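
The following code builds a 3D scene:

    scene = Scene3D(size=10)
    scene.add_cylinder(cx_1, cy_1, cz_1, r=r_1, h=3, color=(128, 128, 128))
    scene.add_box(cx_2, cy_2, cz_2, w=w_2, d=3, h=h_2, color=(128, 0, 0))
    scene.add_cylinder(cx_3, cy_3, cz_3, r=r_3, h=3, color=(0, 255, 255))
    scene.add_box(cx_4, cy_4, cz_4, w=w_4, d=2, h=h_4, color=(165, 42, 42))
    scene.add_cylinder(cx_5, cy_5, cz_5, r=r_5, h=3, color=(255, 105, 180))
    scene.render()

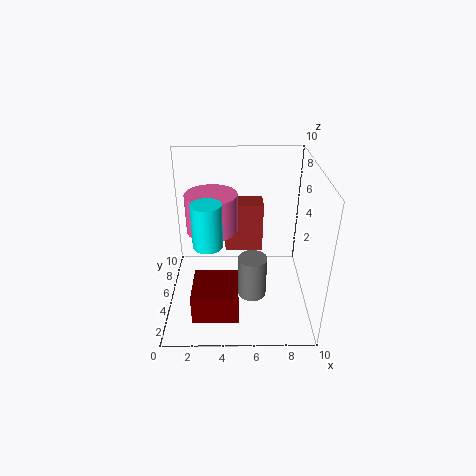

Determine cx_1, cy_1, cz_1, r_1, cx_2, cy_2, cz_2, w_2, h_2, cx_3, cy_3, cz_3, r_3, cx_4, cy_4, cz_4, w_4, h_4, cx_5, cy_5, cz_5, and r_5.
cx_1 = 6; cy_1 = 4; cz_1 = 1; r_1 = 1; cx_2 = 2; cy_2 = 1; cz_2 = 1; w_2 = 3; h_2 = 2; cx_3 = 3; cy_3 = 4; cz_3 = 5; r_3 = 1; cx_4 = 4; cy_4 = 8; cz_4 = 2; w_4 = 3; h_4 = 4; cx_5 = 3; cy_5 = 8; cz_5 = 4; r_5 = 2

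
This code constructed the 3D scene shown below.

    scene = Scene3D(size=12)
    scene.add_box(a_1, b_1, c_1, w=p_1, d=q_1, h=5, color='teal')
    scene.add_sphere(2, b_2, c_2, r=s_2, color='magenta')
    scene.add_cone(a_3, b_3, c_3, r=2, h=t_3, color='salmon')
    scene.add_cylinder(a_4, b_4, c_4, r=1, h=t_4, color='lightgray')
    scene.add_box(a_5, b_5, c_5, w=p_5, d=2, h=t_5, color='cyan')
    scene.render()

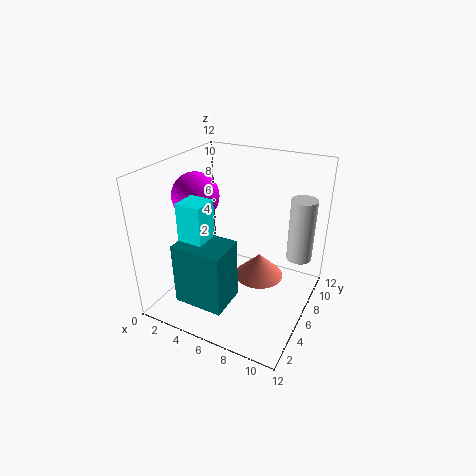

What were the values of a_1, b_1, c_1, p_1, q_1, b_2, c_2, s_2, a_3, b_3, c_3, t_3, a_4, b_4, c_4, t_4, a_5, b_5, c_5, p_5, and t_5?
a_1 = 3; b_1 = 1; c_1 = 2; p_1 = 4; q_1 = 3; b_2 = 6; c_2 = 9; s_2 = 2; a_3 = 8; b_3 = 6; c_3 = 3; t_3 = 2; a_4 = 11; b_4 = 7; c_4 = 5; t_4 = 5; a_5 = 3; b_5 = 2; c_5 = 7; p_5 = 2; t_5 = 3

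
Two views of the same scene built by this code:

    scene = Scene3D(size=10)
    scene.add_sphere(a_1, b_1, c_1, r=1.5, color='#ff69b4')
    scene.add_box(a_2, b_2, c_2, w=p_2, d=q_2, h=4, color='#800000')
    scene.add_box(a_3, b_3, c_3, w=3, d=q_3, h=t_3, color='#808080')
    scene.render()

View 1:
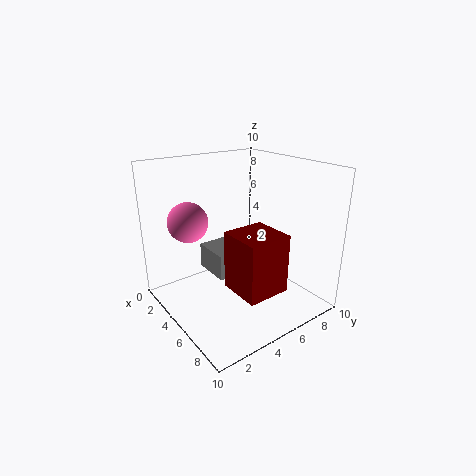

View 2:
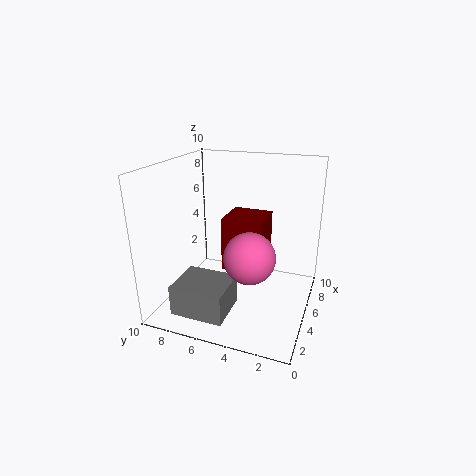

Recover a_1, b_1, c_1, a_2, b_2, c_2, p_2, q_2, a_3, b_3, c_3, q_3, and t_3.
a_1 = 1.5; b_1 = 3; c_1 = 5.5; a_2 = 5.5; b_2 = 3.5; c_2 = 2; p_2 = 3; q_2 = 3; a_3 = 0.5; b_3 = 4.5; c_3 = 1; q_3 = 3.5; t_3 = 2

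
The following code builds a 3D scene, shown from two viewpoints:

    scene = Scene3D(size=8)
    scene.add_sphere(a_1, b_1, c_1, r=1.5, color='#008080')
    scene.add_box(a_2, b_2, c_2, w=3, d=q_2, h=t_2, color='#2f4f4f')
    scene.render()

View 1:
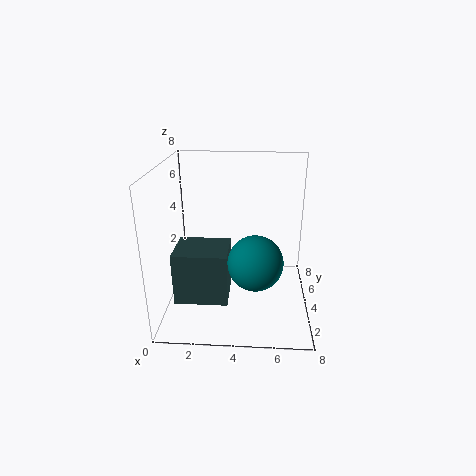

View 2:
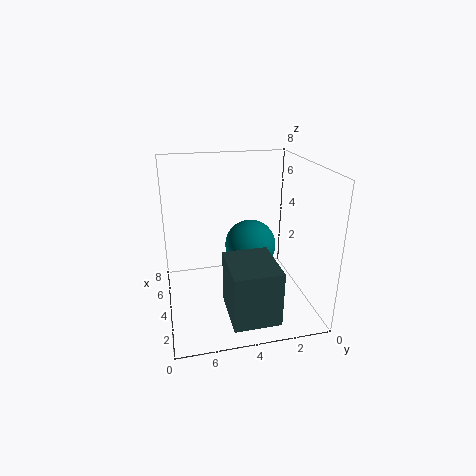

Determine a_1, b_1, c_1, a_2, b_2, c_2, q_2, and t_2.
a_1 = 5; b_1 = 3; c_1 = 3; a_2 = 0.5; b_2 = 2.5; c_2 = 0.5; q_2 = 2.5; t_2 = 3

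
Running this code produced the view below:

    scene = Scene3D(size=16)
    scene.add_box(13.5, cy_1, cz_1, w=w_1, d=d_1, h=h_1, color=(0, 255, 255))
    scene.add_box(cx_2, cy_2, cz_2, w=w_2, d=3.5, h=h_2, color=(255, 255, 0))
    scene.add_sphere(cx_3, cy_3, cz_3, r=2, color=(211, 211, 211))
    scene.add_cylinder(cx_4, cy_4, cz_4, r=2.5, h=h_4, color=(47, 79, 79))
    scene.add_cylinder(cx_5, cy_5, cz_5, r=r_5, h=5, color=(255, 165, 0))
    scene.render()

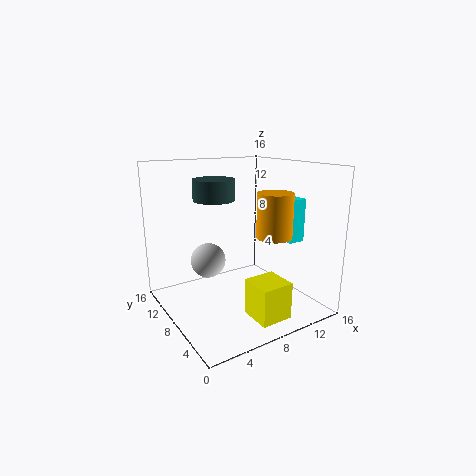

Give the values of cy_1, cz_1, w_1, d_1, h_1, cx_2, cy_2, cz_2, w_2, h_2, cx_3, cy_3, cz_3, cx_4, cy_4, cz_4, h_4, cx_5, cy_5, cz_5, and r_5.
cy_1 = 5.5
cz_1 = 7
w_1 = 2
d_1 = 2.5
h_1 = 5
cx_2 = 7
cy_2 = 1.5
cz_2 = 0.5
w_2 = 3.5
h_2 = 4
cx_3 = 5.5
cy_3 = 10.5
cz_3 = 5
cx_4 = 7.5
cy_4 = 12.5
cz_4 = 11.5
h_4 = 2.5
cx_5 = 11.5
cy_5 = 6
cz_5 = 8
r_5 = 2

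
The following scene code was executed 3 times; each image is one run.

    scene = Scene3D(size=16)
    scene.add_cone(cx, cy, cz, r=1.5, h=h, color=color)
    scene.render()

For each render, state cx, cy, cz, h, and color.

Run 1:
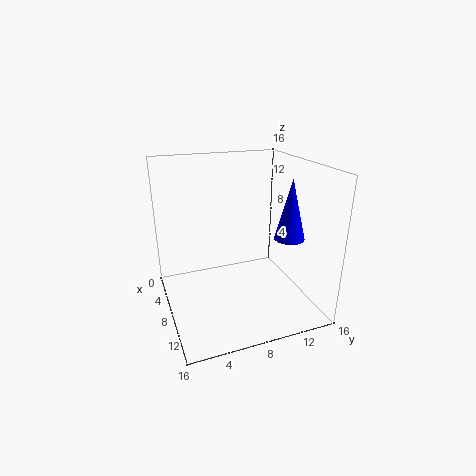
cx = 13, cy = 11.5, cz = 9.5, h = 6, color = 'blue'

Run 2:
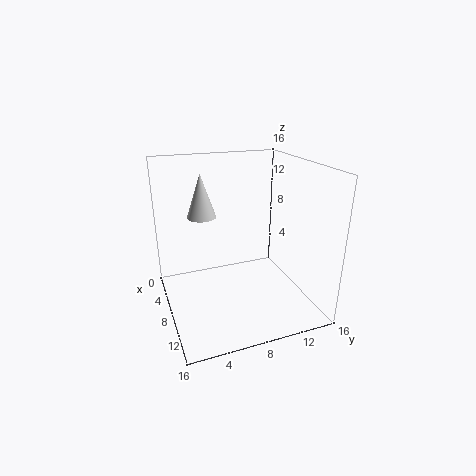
cx = 8, cy = 4, cz = 11, h = 4.5, color = 'lightgray'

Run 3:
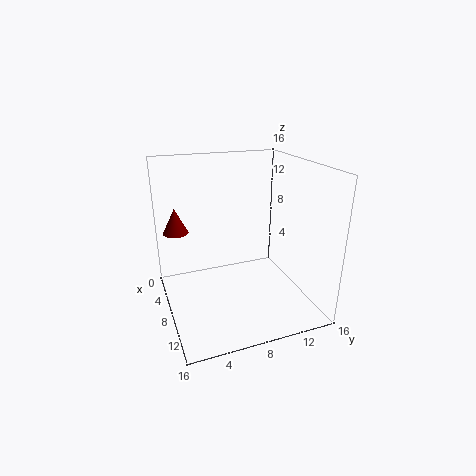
cx = 3, cy = 2, cz = 7.5, h = 3, color = 'maroon'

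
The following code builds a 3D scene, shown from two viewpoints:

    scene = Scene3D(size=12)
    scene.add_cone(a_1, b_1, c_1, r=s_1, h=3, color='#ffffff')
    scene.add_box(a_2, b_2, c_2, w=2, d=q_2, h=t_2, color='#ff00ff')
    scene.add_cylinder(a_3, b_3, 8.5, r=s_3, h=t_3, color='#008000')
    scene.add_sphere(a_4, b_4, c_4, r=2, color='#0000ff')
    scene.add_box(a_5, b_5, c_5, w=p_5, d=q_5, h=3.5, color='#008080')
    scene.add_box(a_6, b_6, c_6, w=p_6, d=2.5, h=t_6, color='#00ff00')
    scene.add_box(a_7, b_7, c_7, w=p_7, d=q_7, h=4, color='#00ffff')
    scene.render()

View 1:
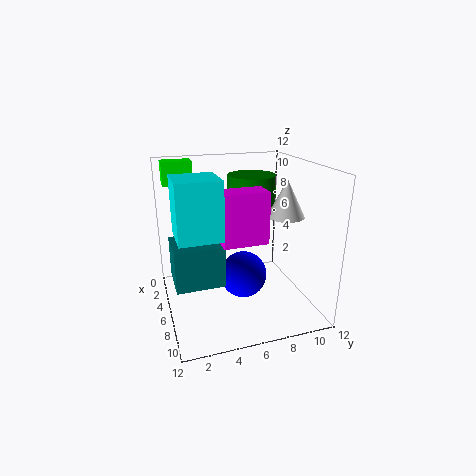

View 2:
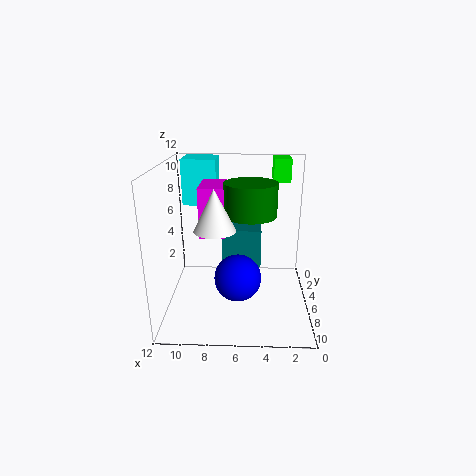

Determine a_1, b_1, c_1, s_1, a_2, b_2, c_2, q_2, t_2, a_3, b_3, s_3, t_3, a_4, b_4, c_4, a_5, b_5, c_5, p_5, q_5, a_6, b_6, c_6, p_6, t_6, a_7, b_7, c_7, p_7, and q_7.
a_1 = 7.5, b_1 = 9.5, c_1 = 8, s_1 = 1.5, a_2 = 7, b_2 = 4, c_2 = 6.5, q_2 = 3.5, t_2 = 4, a_3 = 5, b_3 = 7.5, s_3 = 2, t_3 = 2.5, a_4 = 6, b_4 = 6.5, c_4 = 2.5, a_5 = 4, b_5 = 0.5, c_5 = 2.5, p_5 = 3.5, q_5 = 4, a_6 = 1.5, b_6 = 0.5, c_6 = 10, p_6 = 1.5, t_6 = 2, a_7 = 8, b_7 = 0.5, c_7 = 8, p_7 = 3, q_7 = 3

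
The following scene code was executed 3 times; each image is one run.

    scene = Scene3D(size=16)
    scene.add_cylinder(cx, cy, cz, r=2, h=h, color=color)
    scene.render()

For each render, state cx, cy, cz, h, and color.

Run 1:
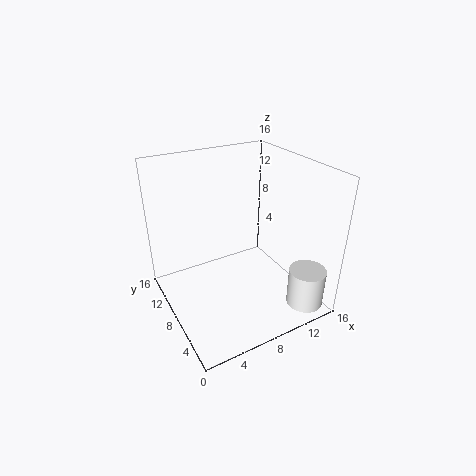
cx = 13.25
cy = 2
cz = 1.25
h = 4.25
color = 'white'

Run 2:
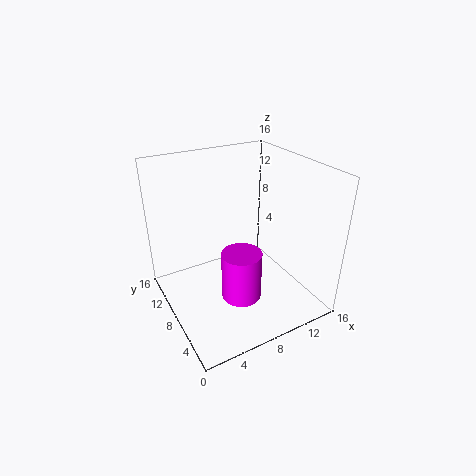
cx = 6
cy = 3.75
cz = 4
h = 5
color = 'magenta'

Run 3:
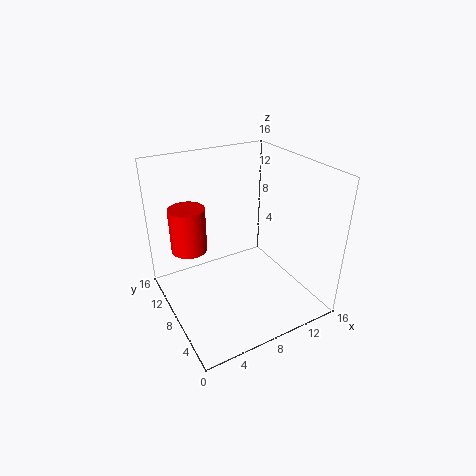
cx = 3.25
cy = 10.75
cz = 6.5
h = 5
color = 'red'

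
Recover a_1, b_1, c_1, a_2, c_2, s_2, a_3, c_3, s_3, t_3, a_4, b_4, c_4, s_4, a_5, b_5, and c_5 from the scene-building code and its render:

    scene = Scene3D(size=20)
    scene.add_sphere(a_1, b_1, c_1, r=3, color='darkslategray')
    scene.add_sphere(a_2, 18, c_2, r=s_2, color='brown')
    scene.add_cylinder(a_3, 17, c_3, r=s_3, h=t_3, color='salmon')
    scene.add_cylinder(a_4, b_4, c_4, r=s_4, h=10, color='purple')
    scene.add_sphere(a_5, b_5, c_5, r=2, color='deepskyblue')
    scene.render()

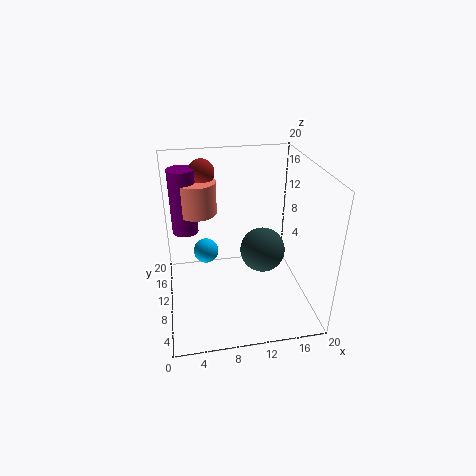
a_1 = 13; b_1 = 8; c_1 = 9; a_2 = 6; c_2 = 17; s_2 = 2; a_3 = 5; c_3 = 11; s_3 = 3; t_3 = 5; a_4 = 3; b_4 = 17; c_4 = 8; s_4 = 2; a_5 = 6; b_5 = 17; c_5 = 4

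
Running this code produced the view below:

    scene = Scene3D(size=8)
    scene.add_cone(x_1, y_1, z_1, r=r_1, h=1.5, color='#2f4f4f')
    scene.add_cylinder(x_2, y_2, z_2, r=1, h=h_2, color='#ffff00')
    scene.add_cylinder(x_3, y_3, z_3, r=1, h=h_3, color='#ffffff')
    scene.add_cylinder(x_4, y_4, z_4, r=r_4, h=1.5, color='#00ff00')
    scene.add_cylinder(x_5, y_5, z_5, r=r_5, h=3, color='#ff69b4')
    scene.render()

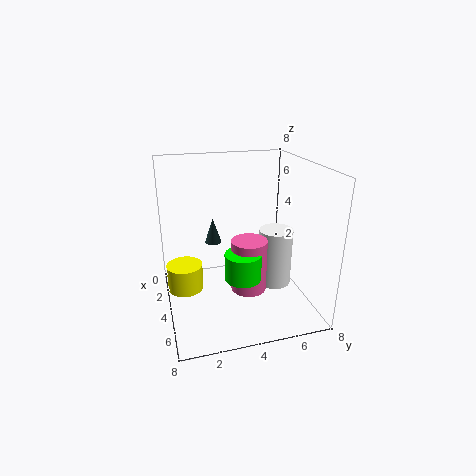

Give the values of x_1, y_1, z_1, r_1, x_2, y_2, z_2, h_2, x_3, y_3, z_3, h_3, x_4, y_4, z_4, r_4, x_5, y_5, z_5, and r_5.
x_1 = 2; y_1 = 3; z_1 = 3; r_1 = 0.5; x_2 = 3.5; y_2 = 1; z_2 = 1; h_2 = 1.5; x_3 = 3.5; y_3 = 6.5; z_3 = 0.5; h_3 = 3.5; x_4 = 5; y_4 = 4; z_4 = 2; r_4 = 1; x_5 = 4.5; y_5 = 4.5; z_5 = 1; r_5 = 1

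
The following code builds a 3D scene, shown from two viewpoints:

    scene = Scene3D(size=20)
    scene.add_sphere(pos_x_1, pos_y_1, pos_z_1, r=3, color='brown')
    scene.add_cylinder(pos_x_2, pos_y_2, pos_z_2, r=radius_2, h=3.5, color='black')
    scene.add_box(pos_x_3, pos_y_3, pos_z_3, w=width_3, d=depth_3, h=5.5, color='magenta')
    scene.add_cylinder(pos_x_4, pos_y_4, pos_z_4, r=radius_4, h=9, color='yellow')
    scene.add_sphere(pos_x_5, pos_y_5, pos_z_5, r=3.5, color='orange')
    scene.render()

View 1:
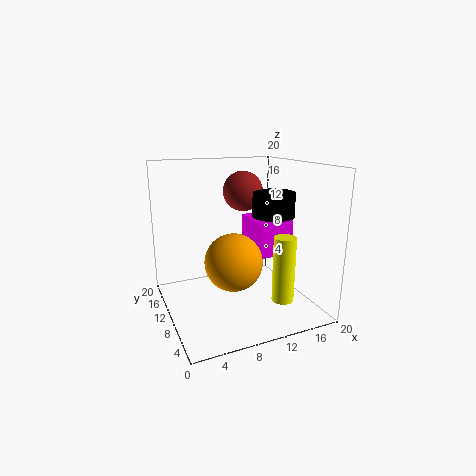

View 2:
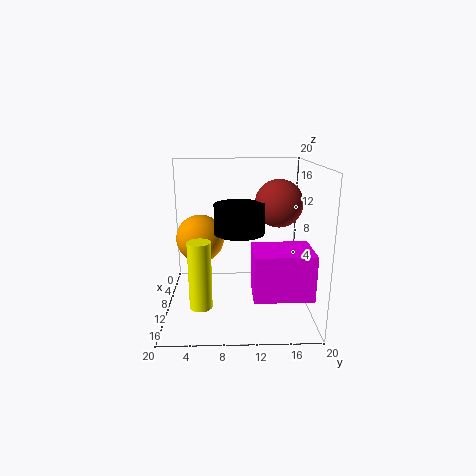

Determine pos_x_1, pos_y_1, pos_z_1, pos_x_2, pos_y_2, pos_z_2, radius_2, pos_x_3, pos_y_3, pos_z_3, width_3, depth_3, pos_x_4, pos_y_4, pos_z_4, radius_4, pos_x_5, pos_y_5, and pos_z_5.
pos_x_1 = 13
pos_y_1 = 15
pos_z_1 = 15.5
pos_x_2 = 15.5
pos_y_2 = 10
pos_z_2 = 12.5
radius_2 = 3
pos_x_3 = 14.5
pos_y_3 = 11.5
pos_z_3 = 5.5
width_3 = 5.5
depth_3 = 7
pos_x_4 = 14.5
pos_y_4 = 5
pos_z_4 = 2
radius_4 = 1.5
pos_x_5 = 7
pos_y_5 = 4.5
pos_z_5 = 9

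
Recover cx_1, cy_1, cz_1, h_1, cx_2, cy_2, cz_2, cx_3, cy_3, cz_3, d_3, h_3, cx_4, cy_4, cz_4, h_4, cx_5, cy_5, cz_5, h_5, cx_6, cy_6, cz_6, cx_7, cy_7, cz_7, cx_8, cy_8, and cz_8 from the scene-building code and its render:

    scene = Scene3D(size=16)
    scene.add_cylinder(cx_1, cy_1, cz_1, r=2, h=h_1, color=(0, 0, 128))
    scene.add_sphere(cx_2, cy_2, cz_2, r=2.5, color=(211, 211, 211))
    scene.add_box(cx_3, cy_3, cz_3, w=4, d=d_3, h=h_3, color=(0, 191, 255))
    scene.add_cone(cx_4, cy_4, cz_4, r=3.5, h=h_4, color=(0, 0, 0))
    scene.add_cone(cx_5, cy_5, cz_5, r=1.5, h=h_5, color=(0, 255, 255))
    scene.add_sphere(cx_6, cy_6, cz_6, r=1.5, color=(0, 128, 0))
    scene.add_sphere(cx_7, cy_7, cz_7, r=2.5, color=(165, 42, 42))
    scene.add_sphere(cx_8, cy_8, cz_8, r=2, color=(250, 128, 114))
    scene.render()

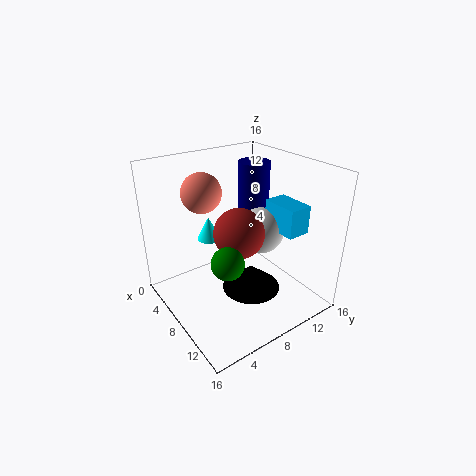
cx_1 = 3
cy_1 = 14
cz_1 = 8
h_1 = 6.5
cx_2 = 9.5
cy_2 = 10
cz_2 = 9
cx_3 = 9.5
cy_3 = 10.5
cz_3 = 9.5
d_3 = 2.5
h_3 = 3
cx_4 = 8
cy_4 = 10
cz_4 = 0.5
h_4 = 3
cx_5 = 1.5
cy_5 = 8
cz_5 = 5
h_5 = 3
cx_6 = 13.5
cy_6 = 3
cz_6 = 9.5
cx_7 = 11
cy_7 = 6
cz_7 = 10.5
cx_8 = 7.5
cy_8 = 4
cz_8 = 14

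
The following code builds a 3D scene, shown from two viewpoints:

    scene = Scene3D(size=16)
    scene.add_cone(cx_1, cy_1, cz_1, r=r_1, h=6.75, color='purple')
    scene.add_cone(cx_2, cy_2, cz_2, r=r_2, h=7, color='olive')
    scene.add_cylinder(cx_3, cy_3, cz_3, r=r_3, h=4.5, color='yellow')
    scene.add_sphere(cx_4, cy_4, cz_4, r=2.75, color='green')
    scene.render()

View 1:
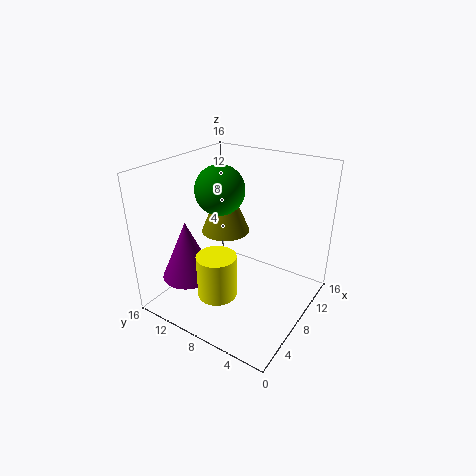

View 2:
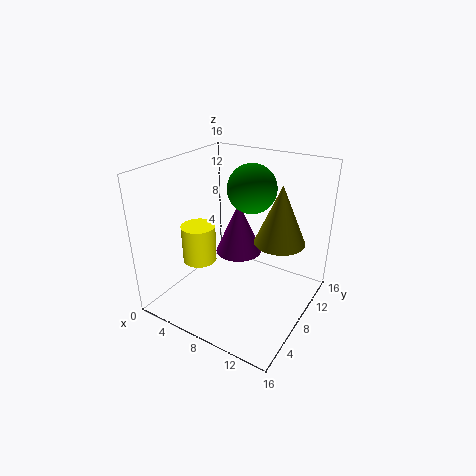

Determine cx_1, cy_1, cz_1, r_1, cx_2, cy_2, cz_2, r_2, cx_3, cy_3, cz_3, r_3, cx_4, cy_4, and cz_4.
cx_1 = 5, cy_1 = 13, cz_1 = 3, r_1 = 3, cx_2 = 11.25, cy_2 = 12, cz_2 = 6.5, r_2 = 3, cx_3 = 3, cy_3 = 7.25, cz_3 = 4, r_3 = 2, cx_4 = 8.25, cy_4 = 10.5, cz_4 = 13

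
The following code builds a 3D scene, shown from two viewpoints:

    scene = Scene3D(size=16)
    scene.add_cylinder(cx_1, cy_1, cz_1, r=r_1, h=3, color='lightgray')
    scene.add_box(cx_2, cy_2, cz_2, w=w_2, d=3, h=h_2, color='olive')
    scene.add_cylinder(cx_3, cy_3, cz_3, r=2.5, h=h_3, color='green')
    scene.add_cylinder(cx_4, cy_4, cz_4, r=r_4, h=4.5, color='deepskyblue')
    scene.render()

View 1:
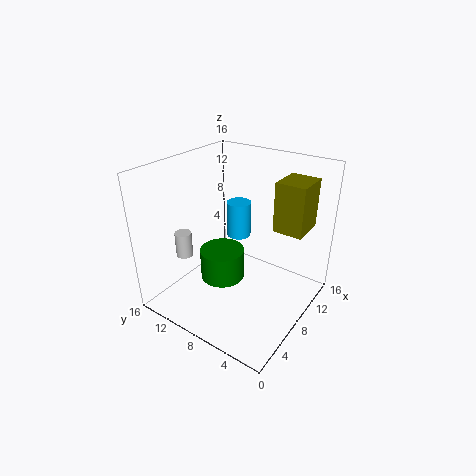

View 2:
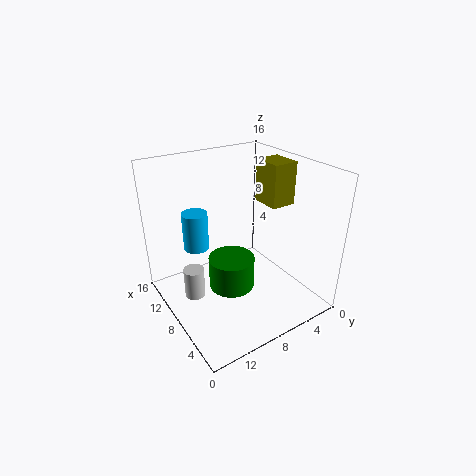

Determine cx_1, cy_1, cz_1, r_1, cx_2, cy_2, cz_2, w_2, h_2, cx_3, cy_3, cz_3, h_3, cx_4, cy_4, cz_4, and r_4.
cx_1 = 6
cy_1 = 14.5
cz_1 = 4.5
r_1 = 1
cx_2 = 7.5
cy_2 = 0.5
cz_2 = 10.5
w_2 = 3.5
h_2 = 5
cx_3 = 7
cy_3 = 9.5
cz_3 = 3
h_3 = 3.5
cx_4 = 12.5
cy_4 = 11
cz_4 = 5.5
r_4 = 1.5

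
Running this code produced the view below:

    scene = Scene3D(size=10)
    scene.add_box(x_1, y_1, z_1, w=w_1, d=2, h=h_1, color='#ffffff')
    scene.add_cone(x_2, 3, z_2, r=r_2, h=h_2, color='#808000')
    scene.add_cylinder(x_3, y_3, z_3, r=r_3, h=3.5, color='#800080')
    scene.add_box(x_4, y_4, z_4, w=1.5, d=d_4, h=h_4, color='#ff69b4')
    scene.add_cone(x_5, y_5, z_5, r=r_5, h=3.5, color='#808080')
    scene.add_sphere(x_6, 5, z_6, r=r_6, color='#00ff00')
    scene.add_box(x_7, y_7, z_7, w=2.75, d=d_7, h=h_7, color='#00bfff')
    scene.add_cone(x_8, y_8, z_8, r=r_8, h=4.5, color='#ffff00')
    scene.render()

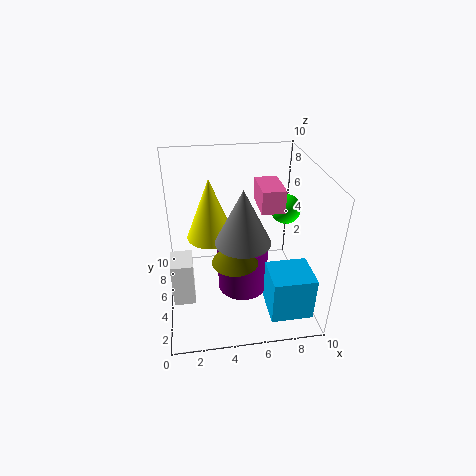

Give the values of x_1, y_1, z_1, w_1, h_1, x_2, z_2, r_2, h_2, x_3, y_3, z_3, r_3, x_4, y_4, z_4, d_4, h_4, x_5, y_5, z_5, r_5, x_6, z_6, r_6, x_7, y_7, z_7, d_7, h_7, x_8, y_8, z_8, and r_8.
x_1 = 0.25
y_1 = 3.5
z_1 = 0.75
w_1 = 1.5
h_1 = 3.25
x_2 = 4.5
z_2 = 4.5
r_2 = 1.5
h_2 = 2
x_3 = 5.25
y_3 = 4.5
z_3 = 1.25
r_3 = 1.75
x_4 = 6.25
y_4 = 3.5
z_4 = 7.5
d_4 = 2.5
h_4 = 1.5
x_5 = 5
y_5 = 3
z_5 = 6
r_5 = 1.75
x_6 = 8.25
z_6 = 7
r_6 = 1
x_7 = 6.5
y_7 = 0.5
z_7 = 1.25
d_7 = 2.5
h_7 = 3
x_8 = 3.25
y_8 = 6.75
z_8 = 4.25
r_8 = 1.75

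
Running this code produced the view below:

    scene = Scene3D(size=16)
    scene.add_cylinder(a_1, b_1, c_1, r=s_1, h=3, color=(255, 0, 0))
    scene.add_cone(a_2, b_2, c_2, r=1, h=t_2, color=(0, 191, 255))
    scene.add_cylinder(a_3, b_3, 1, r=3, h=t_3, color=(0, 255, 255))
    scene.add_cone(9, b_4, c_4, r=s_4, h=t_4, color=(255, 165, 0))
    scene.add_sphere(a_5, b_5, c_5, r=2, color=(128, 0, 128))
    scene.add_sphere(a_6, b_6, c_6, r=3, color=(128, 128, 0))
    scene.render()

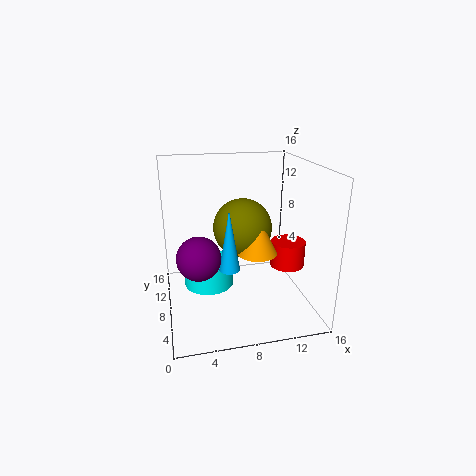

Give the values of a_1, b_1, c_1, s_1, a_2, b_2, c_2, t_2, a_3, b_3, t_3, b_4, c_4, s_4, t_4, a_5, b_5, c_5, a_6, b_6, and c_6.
a_1 = 14
b_1 = 8
c_1 = 4
s_1 = 2
a_2 = 6
b_2 = 3
c_2 = 7
t_2 = 6
a_3 = 5
b_3 = 11
t_3 = 3
b_4 = 4
c_4 = 8
s_4 = 2
t_4 = 4
a_5 = 3
b_5 = 2
c_5 = 9
a_6 = 8
b_6 = 6
c_6 = 10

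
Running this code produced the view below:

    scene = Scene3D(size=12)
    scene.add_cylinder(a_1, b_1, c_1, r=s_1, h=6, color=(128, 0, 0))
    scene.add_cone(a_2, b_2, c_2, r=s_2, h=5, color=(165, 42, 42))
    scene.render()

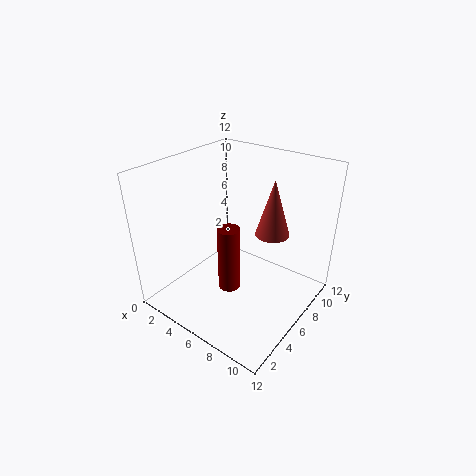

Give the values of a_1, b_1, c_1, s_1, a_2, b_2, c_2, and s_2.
a_1 = 5; b_1 = 6; c_1 = 0.5; s_1 = 1; a_2 = 7.5; b_2 = 9; c_2 = 5.5; s_2 = 1.5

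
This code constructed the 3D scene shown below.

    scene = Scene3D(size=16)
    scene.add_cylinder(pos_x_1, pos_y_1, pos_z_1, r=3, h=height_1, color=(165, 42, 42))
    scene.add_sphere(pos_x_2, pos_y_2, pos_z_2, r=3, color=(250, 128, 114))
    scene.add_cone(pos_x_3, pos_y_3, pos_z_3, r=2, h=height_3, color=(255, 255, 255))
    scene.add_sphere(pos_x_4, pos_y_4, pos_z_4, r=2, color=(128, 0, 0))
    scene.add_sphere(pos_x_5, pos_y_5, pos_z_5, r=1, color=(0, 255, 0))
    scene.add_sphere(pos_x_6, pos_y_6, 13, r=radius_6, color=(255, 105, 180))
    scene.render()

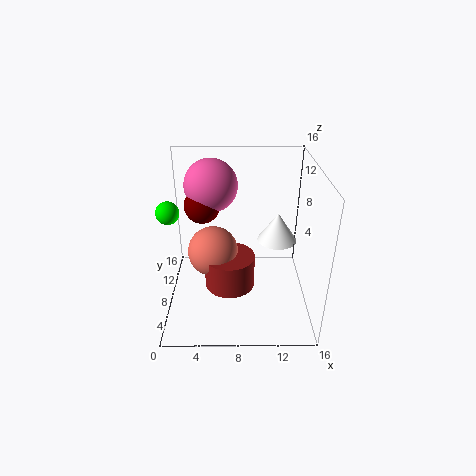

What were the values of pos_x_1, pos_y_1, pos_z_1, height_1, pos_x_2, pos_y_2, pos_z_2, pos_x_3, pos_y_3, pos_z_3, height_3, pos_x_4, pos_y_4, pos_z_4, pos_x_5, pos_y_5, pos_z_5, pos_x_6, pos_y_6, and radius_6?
pos_x_1 = 7; pos_y_1 = 9; pos_z_1 = 1; height_1 = 4; pos_x_2 = 5; pos_y_2 = 10; pos_z_2 = 5; pos_x_3 = 12; pos_y_3 = 6; pos_z_3 = 9; height_3 = 3; pos_x_4 = 4; pos_y_4 = 10; pos_z_4 = 11; pos_x_5 = 2; pos_y_5 = 2; pos_z_5 = 14; pos_x_6 = 5; pos_y_6 = 11; radius_6 = 3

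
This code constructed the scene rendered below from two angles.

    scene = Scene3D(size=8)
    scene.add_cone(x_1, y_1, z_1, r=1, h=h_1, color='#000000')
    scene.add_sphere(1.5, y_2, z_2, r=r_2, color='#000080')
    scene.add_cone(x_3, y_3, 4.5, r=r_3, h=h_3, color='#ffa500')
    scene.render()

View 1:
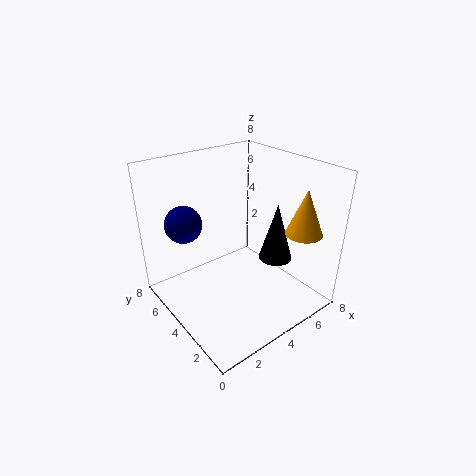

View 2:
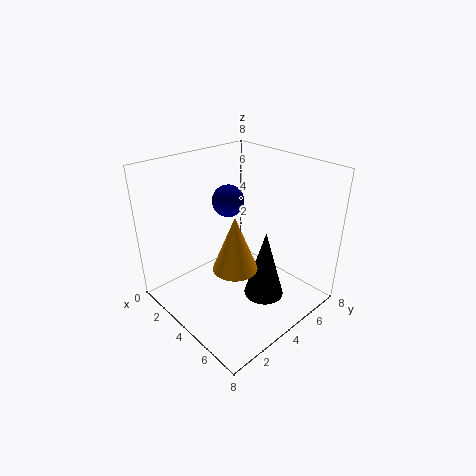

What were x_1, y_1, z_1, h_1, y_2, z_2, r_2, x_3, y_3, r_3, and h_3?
x_1 = 6.5; y_1 = 3.5; z_1 = 2; h_1 = 3.5; y_2 = 5.5; z_2 = 5; r_2 = 1; x_3 = 6.5; y_3 = 1.5; r_3 = 1; h_3 = 2.5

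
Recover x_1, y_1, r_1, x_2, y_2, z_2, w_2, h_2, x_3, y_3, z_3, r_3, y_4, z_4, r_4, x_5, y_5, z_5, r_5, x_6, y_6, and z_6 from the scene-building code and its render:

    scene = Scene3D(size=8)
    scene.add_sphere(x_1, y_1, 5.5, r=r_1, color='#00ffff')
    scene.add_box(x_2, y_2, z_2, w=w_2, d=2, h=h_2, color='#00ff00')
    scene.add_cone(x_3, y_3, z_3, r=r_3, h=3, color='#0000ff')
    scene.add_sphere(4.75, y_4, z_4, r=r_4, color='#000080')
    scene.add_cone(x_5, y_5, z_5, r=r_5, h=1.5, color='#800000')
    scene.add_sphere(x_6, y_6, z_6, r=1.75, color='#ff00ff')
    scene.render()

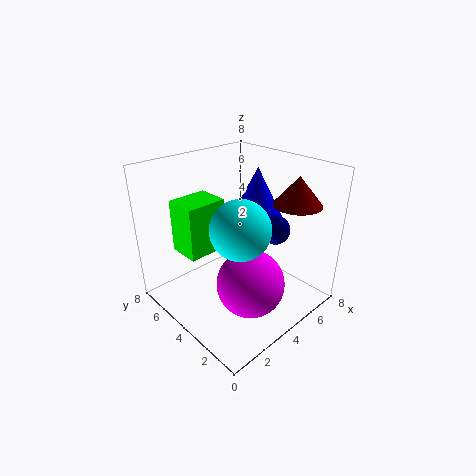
x_1 = 2.75; y_1 = 2.5; r_1 = 1.5; x_2 = 2.25; y_2 = 6; z_2 = 2.25; w_2 = 2.5; h_2 = 3.25; x_3 = 6; y_3 = 4.5; z_3 = 4.5; r_3 = 1.5; y_4 = 2; z_4 = 5; r_4 = 0.75; x_5 = 5.75; y_5 = 1.5; z_5 = 6.25; r_5 = 1.25; x_6 = 3; y_6 = 2; z_6 = 2.5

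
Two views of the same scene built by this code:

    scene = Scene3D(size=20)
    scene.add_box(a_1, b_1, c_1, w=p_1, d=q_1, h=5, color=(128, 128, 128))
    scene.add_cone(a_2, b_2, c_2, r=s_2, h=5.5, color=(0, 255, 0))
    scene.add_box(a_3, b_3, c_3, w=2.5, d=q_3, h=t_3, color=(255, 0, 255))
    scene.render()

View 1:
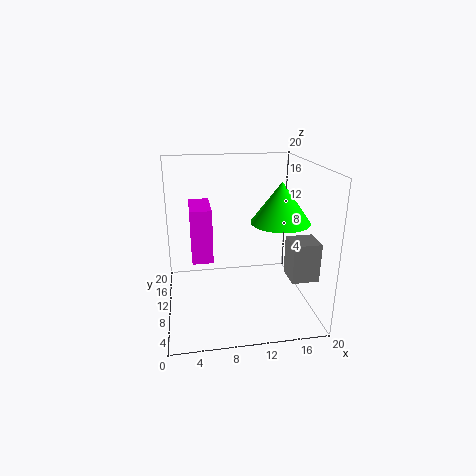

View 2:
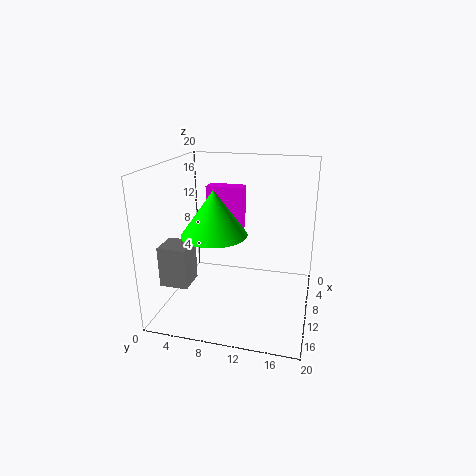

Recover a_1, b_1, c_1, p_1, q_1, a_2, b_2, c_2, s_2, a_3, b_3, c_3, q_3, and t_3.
a_1 = 15.5, b_1 = 2.5, c_1 = 6.5, p_1 = 3.5, q_1 = 3.5, a_2 = 15.5, b_2 = 8.5, c_2 = 12.5, s_2 = 4, a_3 = 3.5, b_3 = 4, c_3 = 9.5, q_3 = 5.5, t_3 = 6.5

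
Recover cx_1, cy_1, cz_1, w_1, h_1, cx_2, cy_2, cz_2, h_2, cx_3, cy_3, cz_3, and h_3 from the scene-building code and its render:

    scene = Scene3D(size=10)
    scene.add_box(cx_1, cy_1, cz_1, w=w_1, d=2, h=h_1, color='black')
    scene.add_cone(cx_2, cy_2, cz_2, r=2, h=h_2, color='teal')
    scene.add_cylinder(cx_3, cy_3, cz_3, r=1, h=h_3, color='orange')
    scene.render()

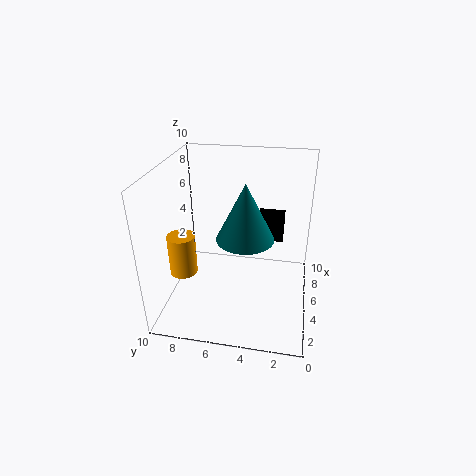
cx_1 = 7.5, cy_1 = 2, cz_1 = 3.5, w_1 = 1.5, h_1 = 2, cx_2 = 5, cy_2 = 4.5, cz_2 = 5, h_2 = 4, cx_3 = 4.5, cy_3 = 9, cz_3 = 2, h_3 = 3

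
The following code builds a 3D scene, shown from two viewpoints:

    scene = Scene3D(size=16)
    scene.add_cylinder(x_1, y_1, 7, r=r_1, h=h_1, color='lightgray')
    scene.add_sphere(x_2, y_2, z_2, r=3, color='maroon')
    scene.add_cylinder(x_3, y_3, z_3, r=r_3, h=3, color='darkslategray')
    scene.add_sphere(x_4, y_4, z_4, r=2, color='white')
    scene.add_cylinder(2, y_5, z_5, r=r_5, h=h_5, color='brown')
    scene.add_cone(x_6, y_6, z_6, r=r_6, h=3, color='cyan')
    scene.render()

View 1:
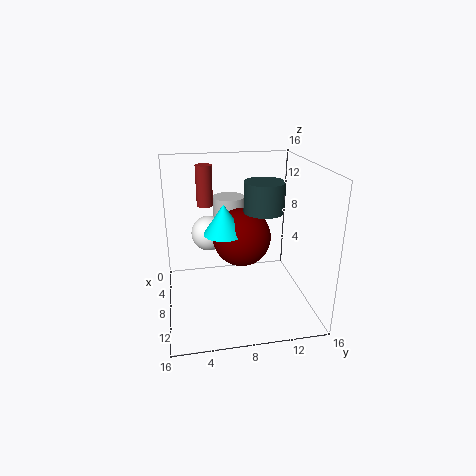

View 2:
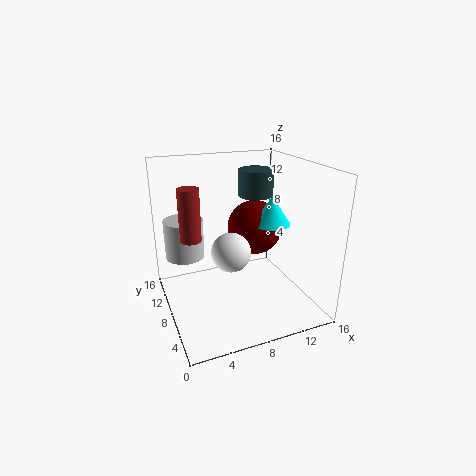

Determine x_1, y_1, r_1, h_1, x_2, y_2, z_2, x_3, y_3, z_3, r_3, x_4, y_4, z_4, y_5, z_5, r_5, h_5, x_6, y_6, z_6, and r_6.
x_1 = 2; y_1 = 8; r_1 = 2; h_1 = 4; x_2 = 10; y_2 = 8; z_2 = 9; x_3 = 11; y_3 = 10; z_3 = 12; r_3 = 2; x_4 = 6; y_4 = 5; z_4 = 8; y_5 = 5; z_5 = 10; r_5 = 1; h_5 = 5; x_6 = 11; y_6 = 6; z_6 = 10; r_6 = 2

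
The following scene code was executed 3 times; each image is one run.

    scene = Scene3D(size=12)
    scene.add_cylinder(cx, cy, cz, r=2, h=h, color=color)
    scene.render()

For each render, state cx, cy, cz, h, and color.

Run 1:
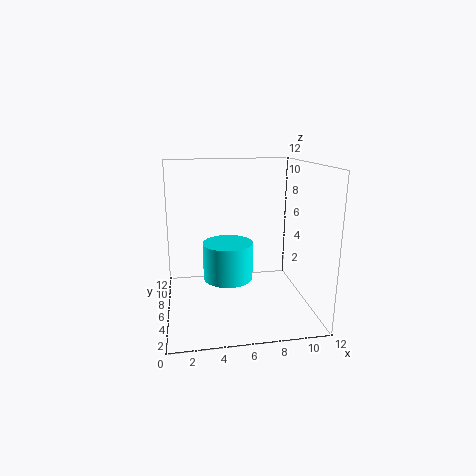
cx = 5; cy = 5; cz = 3; h = 3; color = 'cyan'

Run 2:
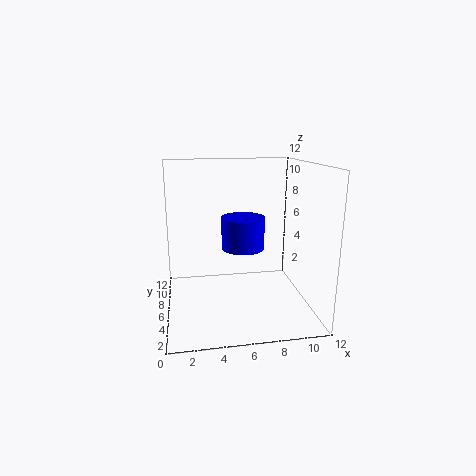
cx = 7; cy = 9; cz = 4; h = 3; color = 'blue'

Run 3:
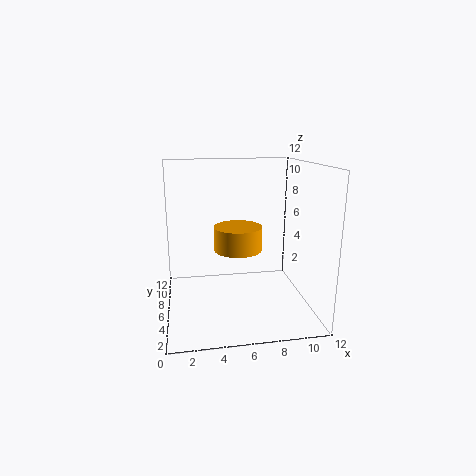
cx = 6; cy = 6; cz = 5; h = 2; color = 'orange'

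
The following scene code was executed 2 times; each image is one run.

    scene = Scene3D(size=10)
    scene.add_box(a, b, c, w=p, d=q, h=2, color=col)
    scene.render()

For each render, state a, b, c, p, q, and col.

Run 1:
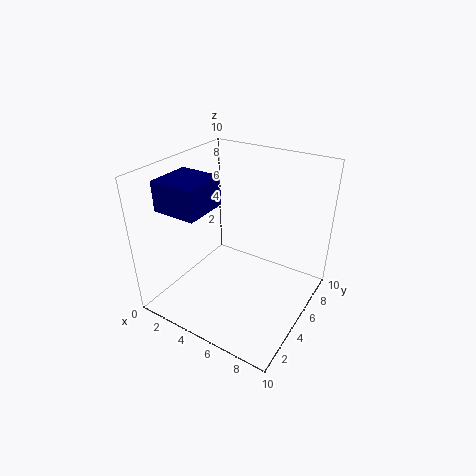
a = 1, b = 1.5, c = 7.5, p = 3, q = 3, col = 'navy'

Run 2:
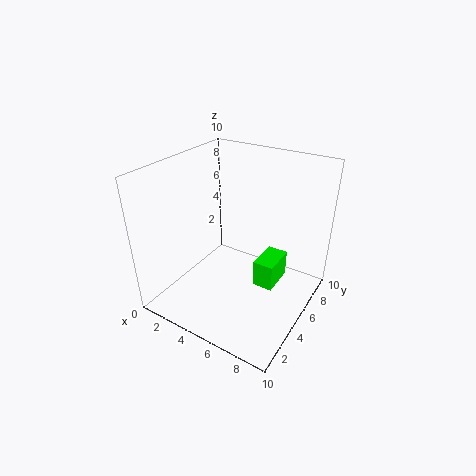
a = 6, b = 5.5, c = 1, p = 1.5, q = 2.5, col = 'lime'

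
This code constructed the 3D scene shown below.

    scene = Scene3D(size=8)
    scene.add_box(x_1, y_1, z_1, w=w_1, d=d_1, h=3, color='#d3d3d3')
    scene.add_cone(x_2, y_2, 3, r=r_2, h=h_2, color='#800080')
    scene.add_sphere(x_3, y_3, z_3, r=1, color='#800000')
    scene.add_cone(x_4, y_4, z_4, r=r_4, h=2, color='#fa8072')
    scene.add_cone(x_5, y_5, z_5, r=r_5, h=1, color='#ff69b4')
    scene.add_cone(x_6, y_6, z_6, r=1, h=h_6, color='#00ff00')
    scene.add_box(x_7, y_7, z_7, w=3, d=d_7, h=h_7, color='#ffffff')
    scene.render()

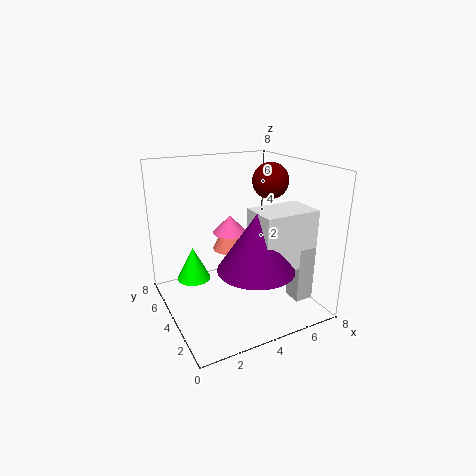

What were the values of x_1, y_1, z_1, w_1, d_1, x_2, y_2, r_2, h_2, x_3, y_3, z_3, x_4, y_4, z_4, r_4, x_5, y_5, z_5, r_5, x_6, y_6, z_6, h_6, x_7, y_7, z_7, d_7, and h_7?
x_1 = 6; y_1 = 1; z_1 = 1; w_1 = 1; d_1 = 1; x_2 = 4; y_2 = 2; r_2 = 2; h_2 = 3; x_3 = 6; y_3 = 4; z_3 = 7; x_4 = 4; y_4 = 5; z_4 = 3; r_4 = 1; x_5 = 4; y_5 = 5; z_5 = 4; r_5 = 1; x_6 = 2; y_6 = 6; z_6 = 1; h_6 = 2; x_7 = 4; y_7 = 1; z_7 = 3; d_7 = 2; h_7 = 3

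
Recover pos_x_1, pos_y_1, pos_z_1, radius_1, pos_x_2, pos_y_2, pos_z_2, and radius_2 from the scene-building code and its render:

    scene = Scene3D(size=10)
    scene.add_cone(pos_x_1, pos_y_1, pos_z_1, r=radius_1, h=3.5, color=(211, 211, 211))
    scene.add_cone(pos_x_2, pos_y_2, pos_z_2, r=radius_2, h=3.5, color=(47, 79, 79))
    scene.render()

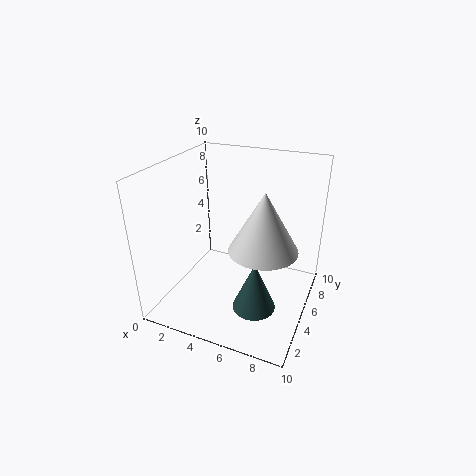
pos_x_1 = 7.75, pos_y_1 = 2.25, pos_z_1 = 6.25, radius_1 = 2, pos_x_2 = 6.75, pos_y_2 = 3.75, pos_z_2 = 0.5, radius_2 = 1.5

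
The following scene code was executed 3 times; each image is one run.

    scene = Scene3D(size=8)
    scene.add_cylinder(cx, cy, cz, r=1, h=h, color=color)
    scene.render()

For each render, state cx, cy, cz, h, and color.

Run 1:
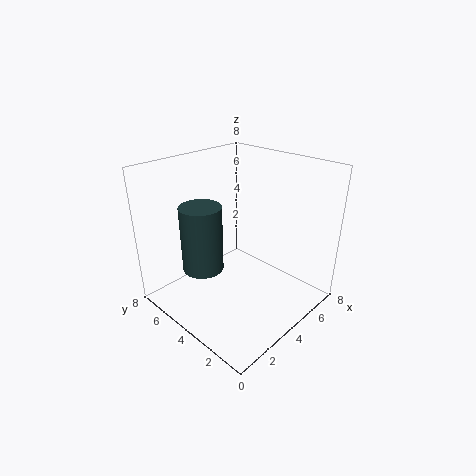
cx = 1.25; cy = 3.75; cz = 3.5; h = 3.25; color = 'darkslategray'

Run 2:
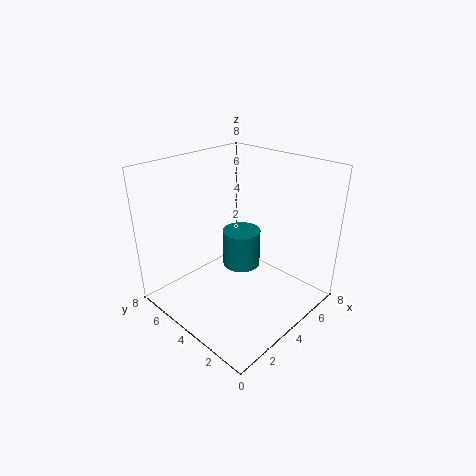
cx = 3.75; cy = 3.5; cz = 2.75; h = 2; color = 'teal'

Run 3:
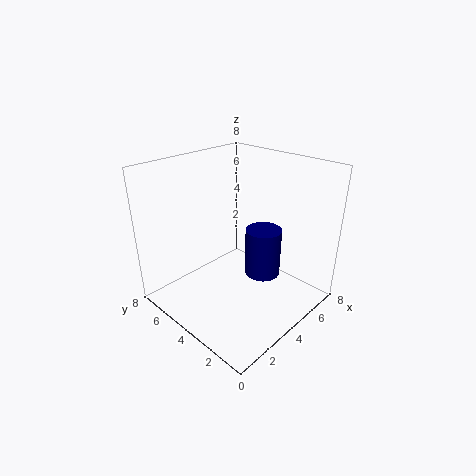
cx = 5; cy = 3; cz = 1.75; h = 2.75; color = 'navy'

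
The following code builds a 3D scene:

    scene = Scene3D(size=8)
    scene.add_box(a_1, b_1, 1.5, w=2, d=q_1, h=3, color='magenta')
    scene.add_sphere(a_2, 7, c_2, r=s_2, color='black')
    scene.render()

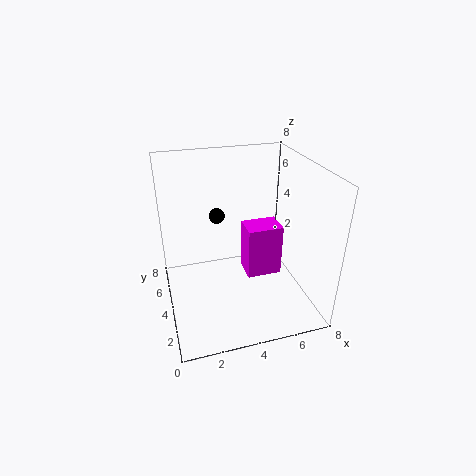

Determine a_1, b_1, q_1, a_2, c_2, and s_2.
a_1 = 4.5
b_1 = 3.5
q_1 = 1.5
a_2 = 3.5
c_2 = 4
s_2 = 0.5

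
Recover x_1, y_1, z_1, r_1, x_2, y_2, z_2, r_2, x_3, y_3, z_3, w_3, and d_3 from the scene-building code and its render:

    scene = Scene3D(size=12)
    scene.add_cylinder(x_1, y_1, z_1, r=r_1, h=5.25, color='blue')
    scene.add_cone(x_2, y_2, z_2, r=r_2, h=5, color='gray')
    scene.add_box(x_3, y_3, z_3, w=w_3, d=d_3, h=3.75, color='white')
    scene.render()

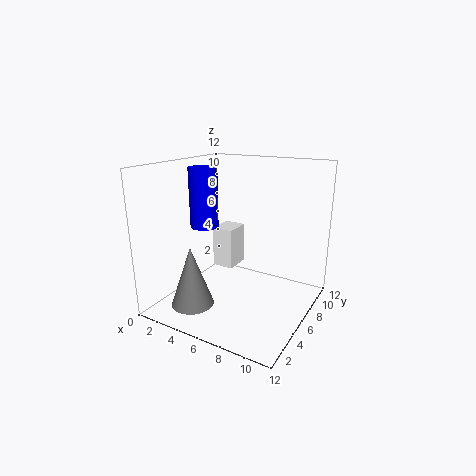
x_1 = 2.25, y_1 = 6.5, z_1 = 6.25, r_1 = 1.25, x_2 = 3.5, y_2 = 2.75, z_2 = 0.75, r_2 = 1.75, x_3 = 2.25, y_3 = 7.75, z_3 = 2, w_3 = 2, d_3 = 2.5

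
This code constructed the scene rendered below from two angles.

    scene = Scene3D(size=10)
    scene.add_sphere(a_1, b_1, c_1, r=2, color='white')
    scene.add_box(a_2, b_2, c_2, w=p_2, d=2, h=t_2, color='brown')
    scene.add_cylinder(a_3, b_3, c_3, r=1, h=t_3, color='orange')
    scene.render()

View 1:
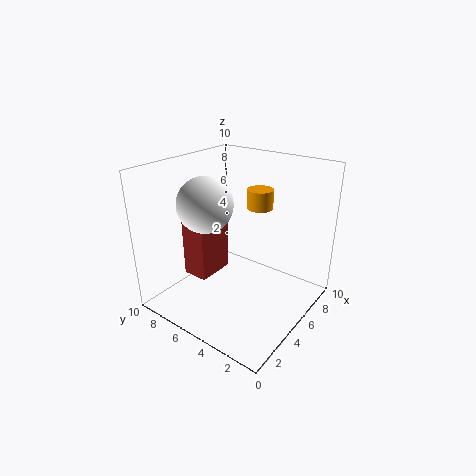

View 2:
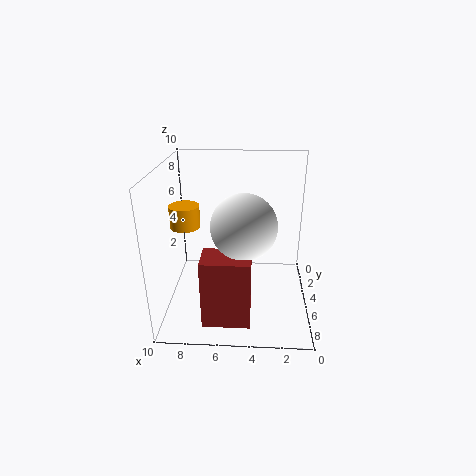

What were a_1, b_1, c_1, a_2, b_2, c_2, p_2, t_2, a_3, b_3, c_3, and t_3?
a_1 = 4.5, b_1 = 7.5, c_1 = 7, a_2 = 4, b_2 = 7.5, c_2 = 1, p_2 = 3, t_2 = 4.5, a_3 = 8.5, b_3 = 5.5, c_3 = 6, t_3 = 1.5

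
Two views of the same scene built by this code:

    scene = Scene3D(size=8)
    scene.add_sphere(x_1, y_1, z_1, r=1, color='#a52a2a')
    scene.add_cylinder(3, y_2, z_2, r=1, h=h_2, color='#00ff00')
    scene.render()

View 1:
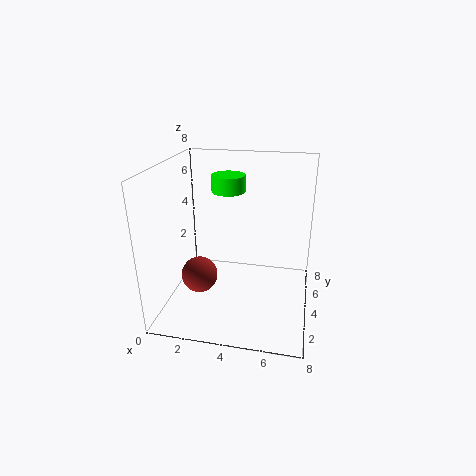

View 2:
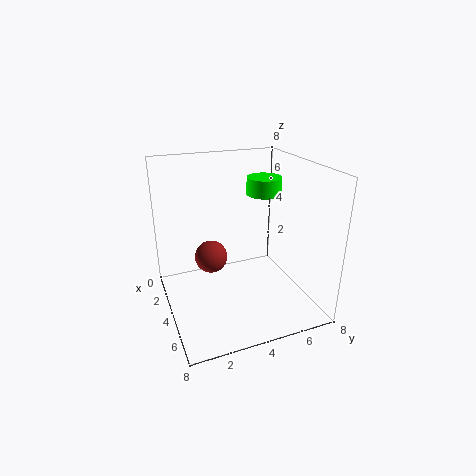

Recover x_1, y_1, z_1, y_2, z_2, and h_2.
x_1 = 2; y_1 = 3; z_1 = 2; y_2 = 6; z_2 = 6; h_2 = 1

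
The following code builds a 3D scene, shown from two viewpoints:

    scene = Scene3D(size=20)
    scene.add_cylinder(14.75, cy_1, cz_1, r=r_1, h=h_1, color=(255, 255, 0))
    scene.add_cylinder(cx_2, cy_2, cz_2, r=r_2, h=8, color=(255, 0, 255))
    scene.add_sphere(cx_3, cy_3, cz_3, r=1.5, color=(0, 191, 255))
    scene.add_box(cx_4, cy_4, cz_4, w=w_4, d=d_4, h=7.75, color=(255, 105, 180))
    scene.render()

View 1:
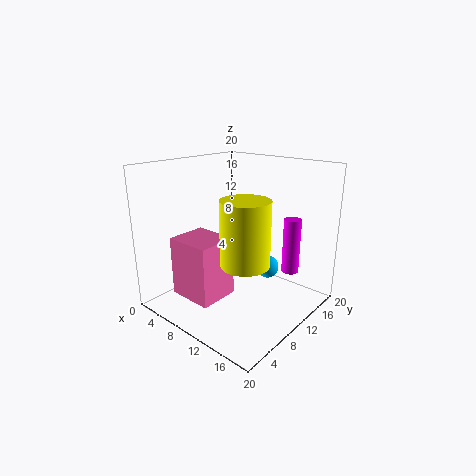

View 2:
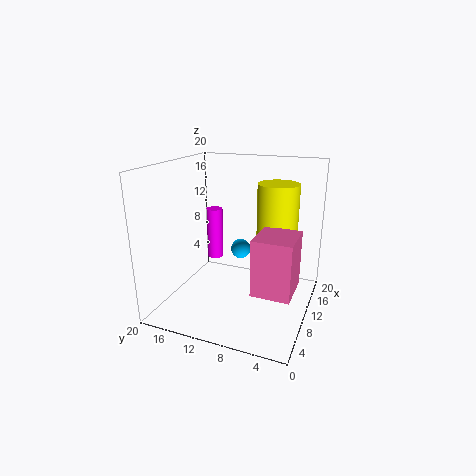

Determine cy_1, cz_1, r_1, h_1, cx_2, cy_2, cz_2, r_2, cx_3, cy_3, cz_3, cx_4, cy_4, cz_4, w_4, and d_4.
cy_1 = 5.75; cz_1 = 9; r_1 = 3; h_1 = 8; cx_2 = 15; cy_2 = 16; cz_2 = 4.25; r_2 = 1.25; cx_3 = 14.25; cy_3 = 11.25; cz_3 = 6.5; cx_4 = 6; cy_4 = 1.5; cz_4 = 3.75; w_4 = 6; d_4 = 5.25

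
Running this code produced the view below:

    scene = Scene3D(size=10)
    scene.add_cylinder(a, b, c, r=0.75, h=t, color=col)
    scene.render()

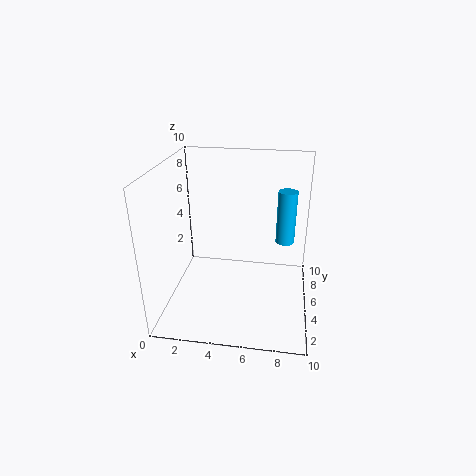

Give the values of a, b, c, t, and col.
a = 8.25, b = 8.75, c = 3, t = 4.25, col = 'deepskyblue'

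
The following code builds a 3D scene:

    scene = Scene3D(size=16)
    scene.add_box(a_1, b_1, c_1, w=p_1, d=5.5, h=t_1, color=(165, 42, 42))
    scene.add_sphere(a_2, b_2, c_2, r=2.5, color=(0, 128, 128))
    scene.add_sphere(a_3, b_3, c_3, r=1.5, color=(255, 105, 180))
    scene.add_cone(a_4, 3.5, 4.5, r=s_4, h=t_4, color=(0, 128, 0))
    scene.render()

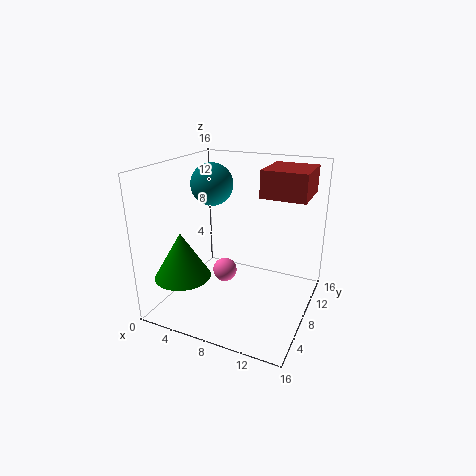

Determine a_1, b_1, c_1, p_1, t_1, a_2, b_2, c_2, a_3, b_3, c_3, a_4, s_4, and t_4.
a_1 = 10, b_1 = 9, c_1 = 12.5, p_1 = 5, t_1 = 3, a_2 = 3.5, b_2 = 10.5, c_2 = 13, a_3 = 5, b_3 = 10.5, c_3 = 2, a_4 = 3.5, s_4 = 3, t_4 = 5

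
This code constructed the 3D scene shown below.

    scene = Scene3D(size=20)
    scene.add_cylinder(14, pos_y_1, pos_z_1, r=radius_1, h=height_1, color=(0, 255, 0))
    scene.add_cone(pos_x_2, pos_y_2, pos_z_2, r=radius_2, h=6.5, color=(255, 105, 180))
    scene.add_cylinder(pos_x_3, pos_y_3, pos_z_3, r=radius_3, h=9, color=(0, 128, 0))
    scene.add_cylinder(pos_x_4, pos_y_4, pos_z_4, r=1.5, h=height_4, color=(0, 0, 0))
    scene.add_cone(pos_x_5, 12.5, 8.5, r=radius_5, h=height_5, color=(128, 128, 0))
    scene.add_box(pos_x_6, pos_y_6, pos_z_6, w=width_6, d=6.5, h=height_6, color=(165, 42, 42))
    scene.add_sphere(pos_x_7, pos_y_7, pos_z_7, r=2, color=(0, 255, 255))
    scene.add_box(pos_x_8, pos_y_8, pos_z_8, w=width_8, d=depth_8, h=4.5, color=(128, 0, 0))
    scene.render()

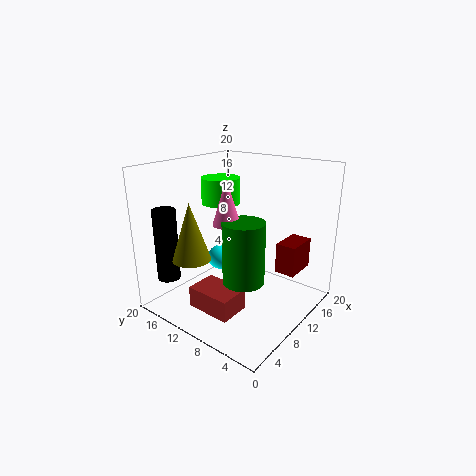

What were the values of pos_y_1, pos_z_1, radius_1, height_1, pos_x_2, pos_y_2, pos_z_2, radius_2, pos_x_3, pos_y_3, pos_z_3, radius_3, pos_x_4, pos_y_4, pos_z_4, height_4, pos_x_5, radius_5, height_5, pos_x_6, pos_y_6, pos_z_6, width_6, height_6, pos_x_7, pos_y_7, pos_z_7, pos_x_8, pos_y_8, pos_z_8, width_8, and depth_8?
pos_y_1 = 16.5, pos_z_1 = 13, radius_1 = 3, height_1 = 4, pos_x_2 = 10, pos_y_2 = 12, pos_z_2 = 11.5, radius_2 = 2, pos_x_3 = 10, pos_y_3 = 9, pos_z_3 = 3.5, radius_3 = 3, pos_x_4 = 2, pos_y_4 = 15.5, pos_z_4 = 5.5, height_4 = 9.5, pos_x_5 = 3.5, radius_5 = 2.5, height_5 = 7.5, pos_x_6 = 4, pos_y_6 = 7.5, pos_z_6 = 0.5, width_6 = 4.5, height_6 = 3, pos_x_7 = 14, pos_y_7 = 17, pos_z_7 = 3.5, pos_x_8 = 14.5, pos_y_8 = 3.5, pos_z_8 = 4, width_8 = 5, depth_8 = 3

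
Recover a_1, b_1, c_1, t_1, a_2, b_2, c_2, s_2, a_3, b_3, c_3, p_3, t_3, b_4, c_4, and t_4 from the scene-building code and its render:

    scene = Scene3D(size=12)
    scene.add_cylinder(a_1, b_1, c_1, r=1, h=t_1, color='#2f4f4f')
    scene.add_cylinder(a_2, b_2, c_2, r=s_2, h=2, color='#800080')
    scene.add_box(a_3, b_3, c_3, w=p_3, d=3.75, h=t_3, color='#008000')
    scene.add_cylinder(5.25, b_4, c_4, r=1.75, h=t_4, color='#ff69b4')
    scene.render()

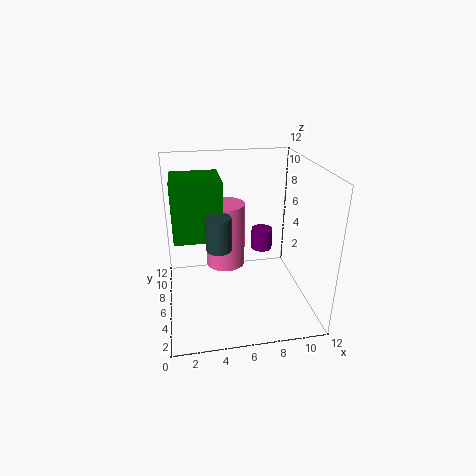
a_1 = 4.25, b_1 = 4.75, c_1 = 5.75, t_1 = 2.75, a_2 = 9, b_2 = 9.5, c_2 = 3, s_2 = 1, a_3 = 0.75, b_3 = 5.5, c_3 = 6, p_3 = 4, t_3 = 5, b_4 = 8.25, c_4 = 2.5, t_4 = 5.75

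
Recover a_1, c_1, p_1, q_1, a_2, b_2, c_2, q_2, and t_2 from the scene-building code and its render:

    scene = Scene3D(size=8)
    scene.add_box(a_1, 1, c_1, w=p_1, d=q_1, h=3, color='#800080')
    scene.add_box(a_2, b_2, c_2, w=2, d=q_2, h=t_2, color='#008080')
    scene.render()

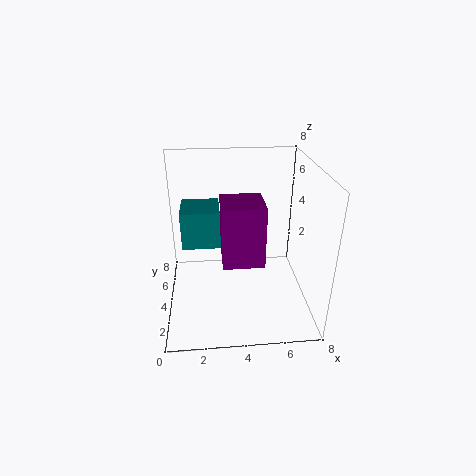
a_1 = 3; c_1 = 4; p_1 = 2; q_1 = 2; a_2 = 1; b_2 = 3; c_2 = 4; q_2 = 2; t_2 = 2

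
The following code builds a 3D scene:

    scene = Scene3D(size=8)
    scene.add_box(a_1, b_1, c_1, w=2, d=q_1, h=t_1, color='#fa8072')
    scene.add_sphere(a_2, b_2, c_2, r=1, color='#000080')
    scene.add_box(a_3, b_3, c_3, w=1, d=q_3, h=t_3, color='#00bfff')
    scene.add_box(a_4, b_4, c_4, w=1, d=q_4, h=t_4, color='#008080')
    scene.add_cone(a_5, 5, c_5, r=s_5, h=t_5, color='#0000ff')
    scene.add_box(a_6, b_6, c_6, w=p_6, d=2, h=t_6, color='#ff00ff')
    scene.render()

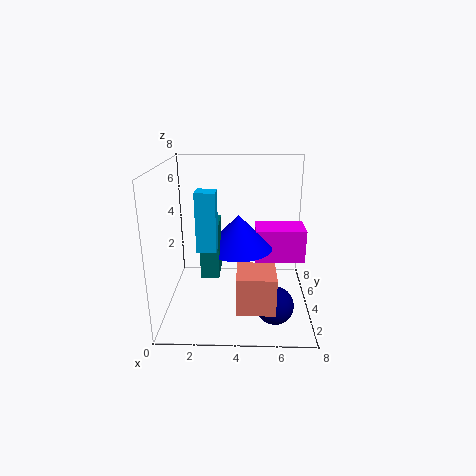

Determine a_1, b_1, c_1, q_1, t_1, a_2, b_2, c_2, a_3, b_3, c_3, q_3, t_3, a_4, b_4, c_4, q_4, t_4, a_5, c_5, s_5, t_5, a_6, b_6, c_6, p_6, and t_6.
a_1 = 4, b_1 = 1, c_1 = 1, q_1 = 2, t_1 = 2, a_2 = 6, b_2 = 2, c_2 = 1, a_3 = 2, b_3 = 2, c_3 = 4, q_3 = 1, t_3 = 3, a_4 = 2, b_4 = 3, c_4 = 2, q_4 = 2, t_4 = 3, a_5 = 4, c_5 = 3, s_5 = 2, t_5 = 2, a_6 = 5, b_6 = 5, c_6 = 2, p_6 = 3, t_6 = 2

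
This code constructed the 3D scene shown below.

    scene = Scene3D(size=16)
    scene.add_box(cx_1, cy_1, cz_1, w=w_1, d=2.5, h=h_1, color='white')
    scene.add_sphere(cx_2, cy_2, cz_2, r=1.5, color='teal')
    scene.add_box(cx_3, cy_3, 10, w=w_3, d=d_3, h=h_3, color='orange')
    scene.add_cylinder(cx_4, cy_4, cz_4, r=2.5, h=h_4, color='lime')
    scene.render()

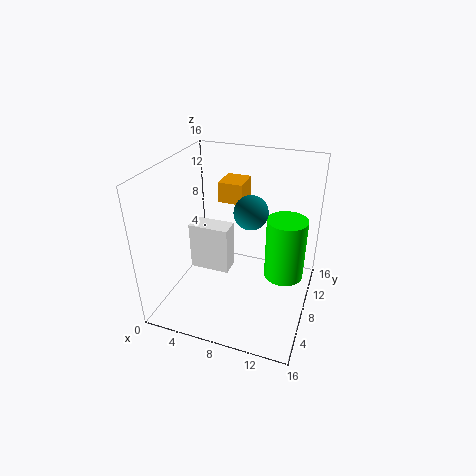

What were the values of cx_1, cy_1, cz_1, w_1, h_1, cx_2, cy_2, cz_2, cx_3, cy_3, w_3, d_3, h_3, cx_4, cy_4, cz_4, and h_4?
cx_1 = 1
cy_1 = 9.5
cz_1 = 1.5
w_1 = 5
h_1 = 6
cx_2 = 11
cy_2 = 3
cz_2 = 14
cx_3 = 4
cy_3 = 12
w_3 = 3
d_3 = 3.5
h_3 = 2.5
cx_4 = 12.5
cy_4 = 13
cz_4 = 0.5
h_4 = 8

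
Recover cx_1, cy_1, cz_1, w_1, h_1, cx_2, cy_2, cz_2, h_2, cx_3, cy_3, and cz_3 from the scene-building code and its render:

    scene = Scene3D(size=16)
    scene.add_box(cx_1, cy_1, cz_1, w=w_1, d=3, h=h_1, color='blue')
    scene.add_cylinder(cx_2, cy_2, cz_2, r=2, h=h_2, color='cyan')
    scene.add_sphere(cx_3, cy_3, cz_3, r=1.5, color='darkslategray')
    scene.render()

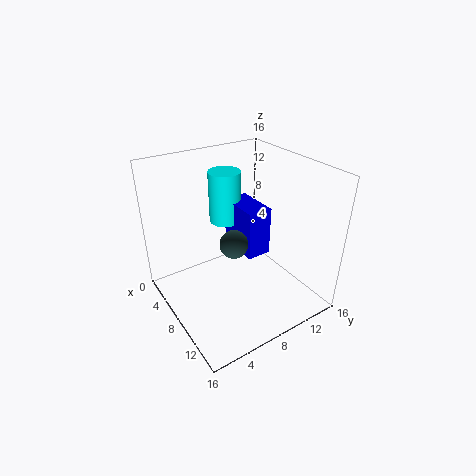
cx_1 = 2, cy_1 = 10, cz_1 = 4, w_1 = 5.5, h_1 = 6, cx_2 = 2, cy_2 = 10, cz_2 = 7, h_2 = 6.5, cx_3 = 9.5, cy_3 = 6.5, cz_3 = 8.5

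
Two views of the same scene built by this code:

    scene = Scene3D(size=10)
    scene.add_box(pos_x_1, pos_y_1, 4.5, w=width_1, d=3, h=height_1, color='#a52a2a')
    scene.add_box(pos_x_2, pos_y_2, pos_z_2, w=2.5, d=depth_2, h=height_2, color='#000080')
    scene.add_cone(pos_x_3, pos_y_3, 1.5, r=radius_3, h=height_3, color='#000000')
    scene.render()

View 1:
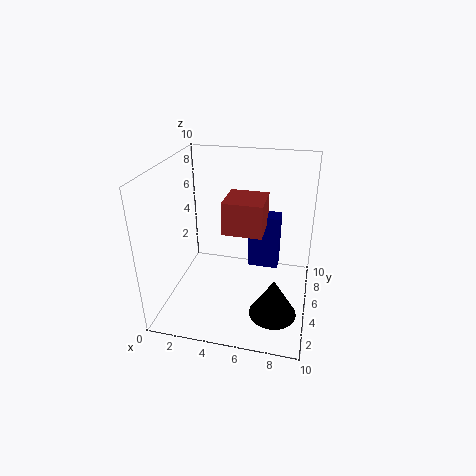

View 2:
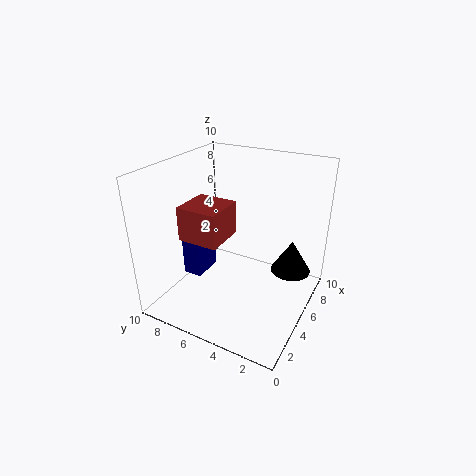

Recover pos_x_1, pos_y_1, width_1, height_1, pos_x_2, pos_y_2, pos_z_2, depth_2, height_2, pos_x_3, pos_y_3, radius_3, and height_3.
pos_x_1 = 3.5
pos_y_1 = 6
width_1 = 3
height_1 = 2.5
pos_x_2 = 5
pos_y_2 = 8.5
pos_z_2 = 0.5
depth_2 = 1.5
height_2 = 4.5
pos_x_3 = 8
pos_y_3 = 2
radius_3 = 1.5
height_3 = 2.5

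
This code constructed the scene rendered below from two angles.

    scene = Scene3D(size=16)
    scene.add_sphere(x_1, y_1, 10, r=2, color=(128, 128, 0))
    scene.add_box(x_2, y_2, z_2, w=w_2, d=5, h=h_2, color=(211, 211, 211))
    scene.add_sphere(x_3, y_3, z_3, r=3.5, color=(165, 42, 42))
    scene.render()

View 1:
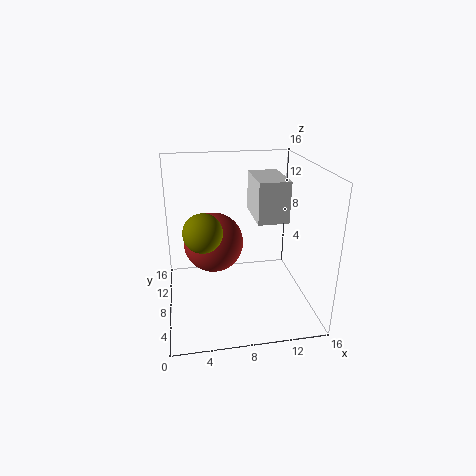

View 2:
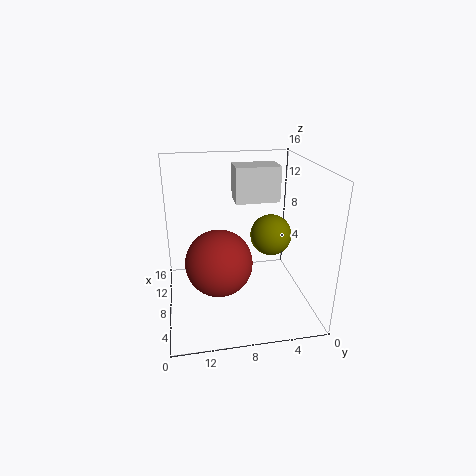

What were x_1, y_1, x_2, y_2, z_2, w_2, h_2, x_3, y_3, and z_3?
x_1 = 4
y_1 = 5.5
x_2 = 9
y_2 = 3
z_2 = 11.5
w_2 = 3
h_2 = 4
x_3 = 5.5
y_3 = 10.5
z_3 = 6.5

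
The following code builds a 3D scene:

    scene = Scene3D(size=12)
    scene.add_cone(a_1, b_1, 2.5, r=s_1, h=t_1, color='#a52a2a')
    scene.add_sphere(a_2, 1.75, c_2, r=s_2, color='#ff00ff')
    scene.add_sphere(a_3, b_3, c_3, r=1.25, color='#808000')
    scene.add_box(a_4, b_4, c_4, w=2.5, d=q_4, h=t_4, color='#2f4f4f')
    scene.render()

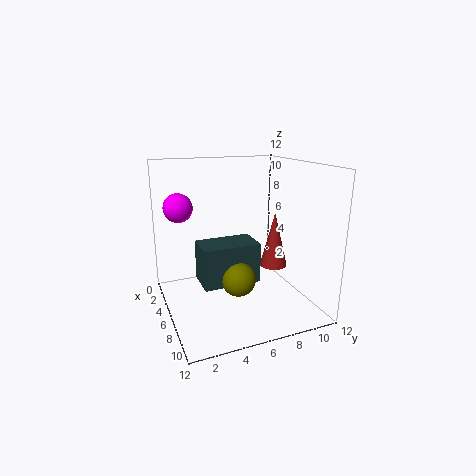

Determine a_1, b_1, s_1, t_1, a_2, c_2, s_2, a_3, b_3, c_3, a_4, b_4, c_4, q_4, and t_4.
a_1 = 5, b_1 = 10, s_1 = 1.25, t_1 = 5, a_2 = 3, c_2 = 8.25, s_2 = 1.25, a_3 = 9.75, b_3 = 4.5, c_3 = 4.25, a_4 = 7.25, b_4 = 2, c_4 = 3.75, q_4 = 4.25, t_4 = 3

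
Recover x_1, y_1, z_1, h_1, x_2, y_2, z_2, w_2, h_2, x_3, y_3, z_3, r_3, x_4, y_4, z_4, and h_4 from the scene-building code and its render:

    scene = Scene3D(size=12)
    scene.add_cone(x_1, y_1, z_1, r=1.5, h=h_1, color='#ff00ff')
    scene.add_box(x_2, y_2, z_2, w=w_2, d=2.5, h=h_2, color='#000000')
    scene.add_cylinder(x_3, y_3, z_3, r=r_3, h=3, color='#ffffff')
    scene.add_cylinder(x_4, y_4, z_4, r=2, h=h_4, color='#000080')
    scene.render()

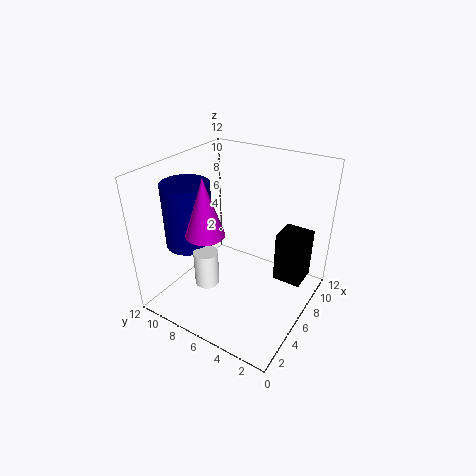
x_1 = 3
y_1 = 7
z_1 = 7.5
h_1 = 4.5
x_2 = 8
y_2 = 1
z_2 = 1.5
w_2 = 2.5
h_2 = 4.5
x_3 = 3.5
y_3 = 7.5
z_3 = 2.5
r_3 = 1
x_4 = 4.5
y_4 = 10
z_4 = 5
h_4 = 5.5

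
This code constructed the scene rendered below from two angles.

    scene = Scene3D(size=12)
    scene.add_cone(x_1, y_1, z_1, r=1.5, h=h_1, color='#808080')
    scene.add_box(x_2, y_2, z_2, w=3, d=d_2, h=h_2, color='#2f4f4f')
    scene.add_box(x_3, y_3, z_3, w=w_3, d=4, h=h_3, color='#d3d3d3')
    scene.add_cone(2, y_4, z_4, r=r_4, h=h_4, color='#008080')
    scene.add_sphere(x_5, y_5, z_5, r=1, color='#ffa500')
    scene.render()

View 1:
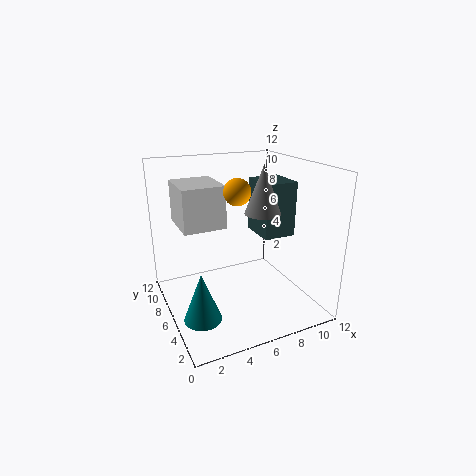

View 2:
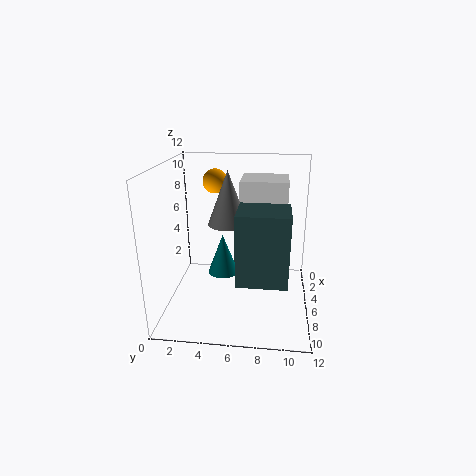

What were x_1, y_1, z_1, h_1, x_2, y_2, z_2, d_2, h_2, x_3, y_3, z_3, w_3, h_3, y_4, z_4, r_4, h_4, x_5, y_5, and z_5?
x_1 = 8; y_1 = 5.5; z_1 = 8; h_1 = 4; x_2 = 9; y_2 = 6.5; z_2 = 5; d_2 = 3.5; h_2 = 5; x_3 = 1.5; y_3 = 6; z_3 = 7; w_3 = 3.5; h_3 = 3.5; y_4 = 4; z_4 = 0.5; r_4 = 1.5; h_4 = 4; x_5 = 5; y_5 = 4; z_5 = 10.5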